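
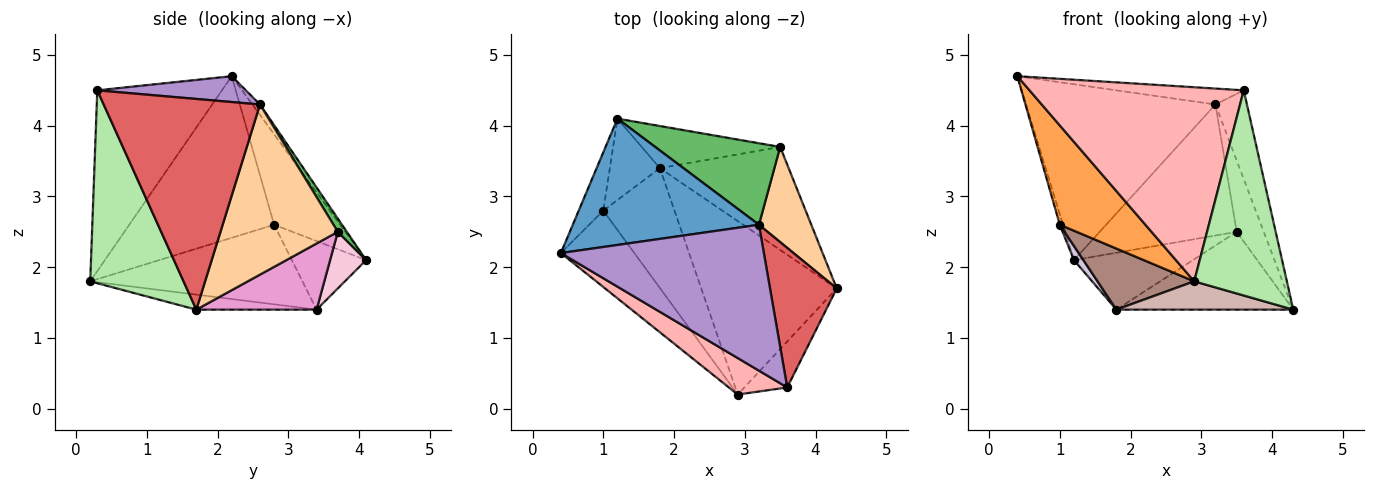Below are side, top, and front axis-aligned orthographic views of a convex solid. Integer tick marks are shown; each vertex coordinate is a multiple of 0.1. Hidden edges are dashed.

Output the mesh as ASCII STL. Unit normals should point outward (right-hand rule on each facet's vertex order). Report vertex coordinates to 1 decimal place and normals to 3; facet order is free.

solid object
 facet normal -0.033 0.812 0.583
  outer loop
   vertex 3.2 2.6 4.3
   vertex 1.2 4.1 2.1
   vertex 0.4 2.2 4.7
  endloop
 endfacet
 facet normal -0.964 0.048 -0.262
  outer loop
   vertex 1.0 2.8 2.6
   vertex 0.4 2.2 4.7
   vertex 1.2 4.1 2.1
  endloop
 endfacet
 facet normal -0.802 -0.474 -0.364
  outer loop
   vertex 1.0 2.8 2.6
   vertex 2.9 0.2 1.8
   vertex 0.4 2.2 4.7
  endloop
 endfacet
 facet normal 0.933 0.215 0.287
  outer loop
   vertex 3.5 3.7 2.5
   vertex 3.2 2.6 4.3
   vertex 4.3 1.7 1.4
  endloop
 endfacet
 facet normal 0.056 0.848 0.527
  outer loop
   vertex 3.5 3.7 2.5
   vertex 1.2 4.1 2.1
   vertex 3.2 2.6 4.3
  endloop
 endfacet
 facet normal 0.701 -0.696 -0.156
  outer loop
   vertex 3.6 0.3 4.5
   vertex 2.9 0.2 1.8
   vertex 4.3 1.7 1.4
  endloop
 endfacet
 facet normal 0.936 0.189 0.297
  outer loop
   vertex 3.6 0.3 4.5
   vertex 4.3 1.7 1.4
   vertex 3.2 2.6 4.3
  endloop
 endfacet
 facet normal -0.497 -0.853 0.160
  outer loop
   vertex 3.6 0.3 4.5
   vertex 0.4 2.2 4.7
   vertex 2.9 0.2 1.8
  endloop
 endfacet
 facet normal 0.126 0.108 0.986
  outer loop
   vertex 3.6 0.3 4.5
   vertex 3.2 2.6 4.3
   vertex 0.4 2.2 4.7
  endloop
 endfacet
 facet normal -0.803 -0.102 -0.587
  outer loop
   vertex 1.8 3.4 1.4
   vertex 1.0 2.8 2.6
   vertex 1.2 4.1 2.1
  endloop
 endfacet
 facet normal -0.706 -0.322 -0.631
  outer loop
   vertex 1.8 3.4 1.4
   vertex 2.9 0.2 1.8
   vertex 1.0 2.8 2.6
  endloop
 endfacet
 facet normal -0.109 -0.160 -0.981
  outer loop
   vertex 1.8 3.4 1.4
   vertex 4.3 1.7 1.4
   vertex 2.9 0.2 1.8
  endloop
 endfacet
 facet normal 0.379 0.558 -0.738
  outer loop
   vertex 1.8 3.4 1.4
   vertex 3.5 3.7 2.5
   vertex 4.3 1.7 1.4
  endloop
 endfacet
 facet normal 0.236 0.781 -0.578
  outer loop
   vertex 1.8 3.4 1.4
   vertex 1.2 4.1 2.1
   vertex 3.5 3.7 2.5
  endloop
 endfacet
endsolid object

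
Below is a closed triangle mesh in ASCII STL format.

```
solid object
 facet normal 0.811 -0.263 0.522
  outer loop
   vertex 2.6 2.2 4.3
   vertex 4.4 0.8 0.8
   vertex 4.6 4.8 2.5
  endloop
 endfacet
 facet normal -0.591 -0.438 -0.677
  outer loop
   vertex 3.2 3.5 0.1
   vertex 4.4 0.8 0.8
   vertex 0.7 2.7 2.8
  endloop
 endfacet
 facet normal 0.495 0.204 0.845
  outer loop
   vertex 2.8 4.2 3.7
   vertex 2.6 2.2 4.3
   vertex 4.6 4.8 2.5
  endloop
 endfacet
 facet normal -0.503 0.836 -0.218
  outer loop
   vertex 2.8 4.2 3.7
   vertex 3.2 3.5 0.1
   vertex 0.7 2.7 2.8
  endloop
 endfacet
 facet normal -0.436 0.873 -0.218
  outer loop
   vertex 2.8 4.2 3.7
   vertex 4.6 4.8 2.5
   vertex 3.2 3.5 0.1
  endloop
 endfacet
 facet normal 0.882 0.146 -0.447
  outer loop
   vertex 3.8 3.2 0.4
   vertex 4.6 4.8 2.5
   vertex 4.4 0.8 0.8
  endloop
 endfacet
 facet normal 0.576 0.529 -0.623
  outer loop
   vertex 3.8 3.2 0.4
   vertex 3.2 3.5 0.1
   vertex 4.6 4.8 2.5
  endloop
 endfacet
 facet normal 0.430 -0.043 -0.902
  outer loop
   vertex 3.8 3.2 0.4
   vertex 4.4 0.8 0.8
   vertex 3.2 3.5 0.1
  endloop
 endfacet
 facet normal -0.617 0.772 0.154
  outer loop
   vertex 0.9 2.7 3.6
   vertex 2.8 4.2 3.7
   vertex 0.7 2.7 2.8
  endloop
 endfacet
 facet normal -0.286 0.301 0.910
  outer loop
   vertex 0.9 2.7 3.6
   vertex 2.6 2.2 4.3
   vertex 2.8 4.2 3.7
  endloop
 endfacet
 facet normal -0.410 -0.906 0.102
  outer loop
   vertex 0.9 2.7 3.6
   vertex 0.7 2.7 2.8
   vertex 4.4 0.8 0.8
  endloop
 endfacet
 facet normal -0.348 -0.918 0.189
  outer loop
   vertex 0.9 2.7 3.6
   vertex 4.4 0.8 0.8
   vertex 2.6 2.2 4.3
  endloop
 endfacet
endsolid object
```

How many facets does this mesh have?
12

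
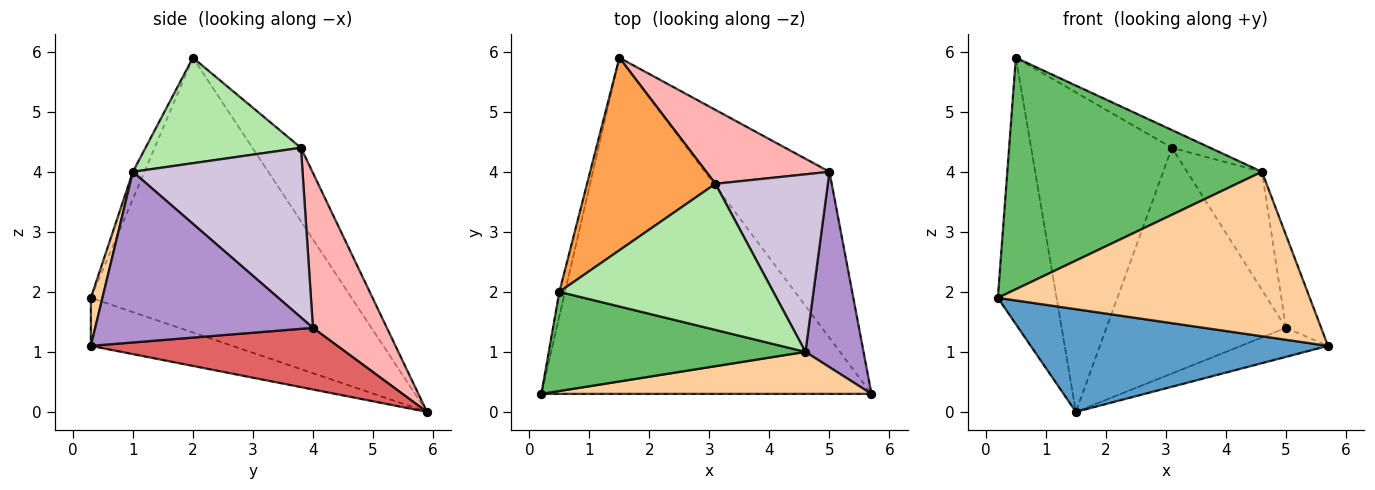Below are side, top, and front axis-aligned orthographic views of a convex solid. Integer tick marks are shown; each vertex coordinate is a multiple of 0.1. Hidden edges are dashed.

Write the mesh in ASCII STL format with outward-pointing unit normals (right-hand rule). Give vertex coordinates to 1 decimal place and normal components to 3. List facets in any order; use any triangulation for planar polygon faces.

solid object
 facet normal -0.138 -0.289 -0.947
  outer loop
   vertex 1.5 5.9 0.0
   vertex 5.7 0.3 1.1
   vertex 0.2 0.3 1.9
  endloop
 endfacet
 facet normal -0.975 0.220 -0.020
  outer loop
   vertex 0.5 2.0 5.9
   vertex 1.5 5.9 0.0
   vertex 0.2 0.3 1.9
  endloop
 endfacet
 facet normal -0.283 0.821 0.495
  outer loop
   vertex 3.1 3.8 4.4
   vertex 1.5 5.9 0.0
   vertex 0.5 2.0 5.9
  endloop
 endfacet
 facet normal 0.036 -0.968 0.247
  outer loop
   vertex 4.6 1.0 4.0
   vertex 0.2 0.3 1.9
   vertex 5.7 0.3 1.1
  endloop
 endfacet
 facet normal -0.042 -0.918 0.393
  outer loop
   vertex 4.6 1.0 4.0
   vertex 0.5 2.0 5.9
   vertex 0.2 0.3 1.9
  endloop
 endfacet
 facet normal 0.440 0.108 0.892
  outer loop
   vertex 4.6 1.0 4.0
   vertex 3.1 3.8 4.4
   vertex 0.5 2.0 5.9
  endloop
 endfacet
 facet normal 0.438 0.155 -0.885
  outer loop
   vertex 5.0 4.0 1.4
   vertex 5.7 0.3 1.1
   vertex 1.5 5.9 0.0
  endloop
 endfacet
 facet normal 0.364 0.885 0.290
  outer loop
   vertex 5.0 4.0 1.4
   vertex 1.5 5.9 0.0
   vertex 3.1 3.8 4.4
  endloop
 endfacet
 facet normal 0.936 0.151 0.318
  outer loop
   vertex 5.0 4.0 1.4
   vertex 4.6 1.0 4.0
   vertex 5.7 0.3 1.1
  endloop
 endfacet
 facet normal 0.782 0.345 0.519
  outer loop
   vertex 5.0 4.0 1.4
   vertex 3.1 3.8 4.4
   vertex 4.6 1.0 4.0
  endloop
 endfacet
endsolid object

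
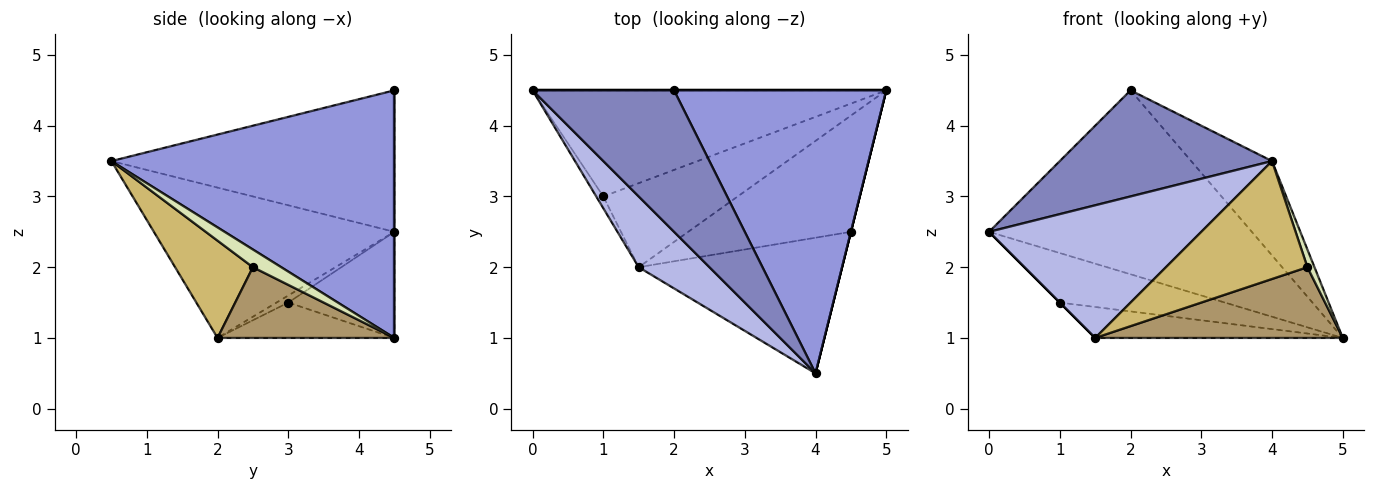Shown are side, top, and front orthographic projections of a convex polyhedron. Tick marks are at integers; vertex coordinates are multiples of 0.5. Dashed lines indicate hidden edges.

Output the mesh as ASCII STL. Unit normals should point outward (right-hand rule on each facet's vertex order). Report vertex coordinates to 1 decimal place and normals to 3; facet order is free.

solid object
 facet normal 0.000 1.000 0.000
  outer loop
   vertex 2.0 4.5 4.5
   vertex 5.0 4.5 1.0
   vertex 0.0 4.5 2.5
  endloop
 endfacet
 facet normal -0.625 -0.469 0.625
  outer loop
   vertex 2.0 4.5 4.5
   vertex 0.0 4.5 2.5
   vertex 4.0 0.5 3.5
  endloop
 endfacet
 facet normal 0.742 0.212 0.636
  outer loop
   vertex 2.0 4.5 4.5
   vertex 4.0 0.5 3.5
   vertex 5.0 4.5 1.0
  endloop
 endfacet
 facet normal -0.707 -0.624 0.333
  outer loop
   vertex 1.5 2.0 1.0
   vertex 4.0 0.5 3.5
   vertex 0.0 4.5 2.5
  endloop
 endfacet
 facet normal -0.262 0.408 -0.874
  outer loop
   vertex 1.0 3.0 1.5
   vertex 0.0 4.5 2.5
   vertex 5.0 4.5 1.0
  endloop
 endfacet
 facet normal -0.707 0.000 -0.707
  outer loop
   vertex 1.0 3.0 1.5
   vertex 1.5 2.0 1.0
   vertex 0.0 4.5 2.5
  endloop
 endfacet
 facet normal -0.240 0.336 -0.911
  outer loop
   vertex 1.0 3.0 1.5
   vertex 5.0 4.5 1.0
   vertex 1.5 2.0 1.0
  endloop
 endfacet
 facet normal 0.970 -0.243 0.000
  outer loop
   vertex 4.5 2.5 2.0
   vertex 5.0 4.5 1.0
   vertex 4.0 0.5 3.5
  endloop
 endfacet
 facet normal 0.348 -0.487 -0.801
  outer loop
   vertex 4.5 2.5 2.0
   vertex 1.5 2.0 1.0
   vertex 5.0 4.5 1.0
  endloop
 endfacet
 facet normal 0.339 -0.617 -0.710
  outer loop
   vertex 4.5 2.5 2.0
   vertex 4.0 0.5 3.5
   vertex 1.5 2.0 1.0
  endloop
 endfacet
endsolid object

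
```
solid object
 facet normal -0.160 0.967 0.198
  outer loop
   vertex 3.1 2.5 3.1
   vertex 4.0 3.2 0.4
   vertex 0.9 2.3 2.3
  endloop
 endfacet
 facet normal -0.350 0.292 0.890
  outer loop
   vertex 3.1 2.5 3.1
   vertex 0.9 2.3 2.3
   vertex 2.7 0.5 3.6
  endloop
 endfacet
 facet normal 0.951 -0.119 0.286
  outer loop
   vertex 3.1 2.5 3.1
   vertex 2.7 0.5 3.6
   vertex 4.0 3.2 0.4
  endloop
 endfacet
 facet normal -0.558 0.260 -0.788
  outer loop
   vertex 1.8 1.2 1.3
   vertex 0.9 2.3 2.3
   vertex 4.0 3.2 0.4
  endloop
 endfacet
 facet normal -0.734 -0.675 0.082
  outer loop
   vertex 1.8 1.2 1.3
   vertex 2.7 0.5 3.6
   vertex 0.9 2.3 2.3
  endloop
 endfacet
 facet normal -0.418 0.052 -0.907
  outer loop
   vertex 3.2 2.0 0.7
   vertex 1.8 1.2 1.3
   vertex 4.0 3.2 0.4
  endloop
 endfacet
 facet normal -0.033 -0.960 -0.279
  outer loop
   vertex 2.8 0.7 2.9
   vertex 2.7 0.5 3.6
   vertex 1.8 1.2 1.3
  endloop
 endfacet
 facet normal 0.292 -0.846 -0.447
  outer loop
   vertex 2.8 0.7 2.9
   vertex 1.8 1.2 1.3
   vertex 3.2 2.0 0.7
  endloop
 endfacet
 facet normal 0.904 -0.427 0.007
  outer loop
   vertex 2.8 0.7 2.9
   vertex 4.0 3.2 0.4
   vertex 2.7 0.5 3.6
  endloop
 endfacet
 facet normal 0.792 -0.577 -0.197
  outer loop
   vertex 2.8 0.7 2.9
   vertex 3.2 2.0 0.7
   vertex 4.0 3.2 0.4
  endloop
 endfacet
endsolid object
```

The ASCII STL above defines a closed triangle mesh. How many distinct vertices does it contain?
7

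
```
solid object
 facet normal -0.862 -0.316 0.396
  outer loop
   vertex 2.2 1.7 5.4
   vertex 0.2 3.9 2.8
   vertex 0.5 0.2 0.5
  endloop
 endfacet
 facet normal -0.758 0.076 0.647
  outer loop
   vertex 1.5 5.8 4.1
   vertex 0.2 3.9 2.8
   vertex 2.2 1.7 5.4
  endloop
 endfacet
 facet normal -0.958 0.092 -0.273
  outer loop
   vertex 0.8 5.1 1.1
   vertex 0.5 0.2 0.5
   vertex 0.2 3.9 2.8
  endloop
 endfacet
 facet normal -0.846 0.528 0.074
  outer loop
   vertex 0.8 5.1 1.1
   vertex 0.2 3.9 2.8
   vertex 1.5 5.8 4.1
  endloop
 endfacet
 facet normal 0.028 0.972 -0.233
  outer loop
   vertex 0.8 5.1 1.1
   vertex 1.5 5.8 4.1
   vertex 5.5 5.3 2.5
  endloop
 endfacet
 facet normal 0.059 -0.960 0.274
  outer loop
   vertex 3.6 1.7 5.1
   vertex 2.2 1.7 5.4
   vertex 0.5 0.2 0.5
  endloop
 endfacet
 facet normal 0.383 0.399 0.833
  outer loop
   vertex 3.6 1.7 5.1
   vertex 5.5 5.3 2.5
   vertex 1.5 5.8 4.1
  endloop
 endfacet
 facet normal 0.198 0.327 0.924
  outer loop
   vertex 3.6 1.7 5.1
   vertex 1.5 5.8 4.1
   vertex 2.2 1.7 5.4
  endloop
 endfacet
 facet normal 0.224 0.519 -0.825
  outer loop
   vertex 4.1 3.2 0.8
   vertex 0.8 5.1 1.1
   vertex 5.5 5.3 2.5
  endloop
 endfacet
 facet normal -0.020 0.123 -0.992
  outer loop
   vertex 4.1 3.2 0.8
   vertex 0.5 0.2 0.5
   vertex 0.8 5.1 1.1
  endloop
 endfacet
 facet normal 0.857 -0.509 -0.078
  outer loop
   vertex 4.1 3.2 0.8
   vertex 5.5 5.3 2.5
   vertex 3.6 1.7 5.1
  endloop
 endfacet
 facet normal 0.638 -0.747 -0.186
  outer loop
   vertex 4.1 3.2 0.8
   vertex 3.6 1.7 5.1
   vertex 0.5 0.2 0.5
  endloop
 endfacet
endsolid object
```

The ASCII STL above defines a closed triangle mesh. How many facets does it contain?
12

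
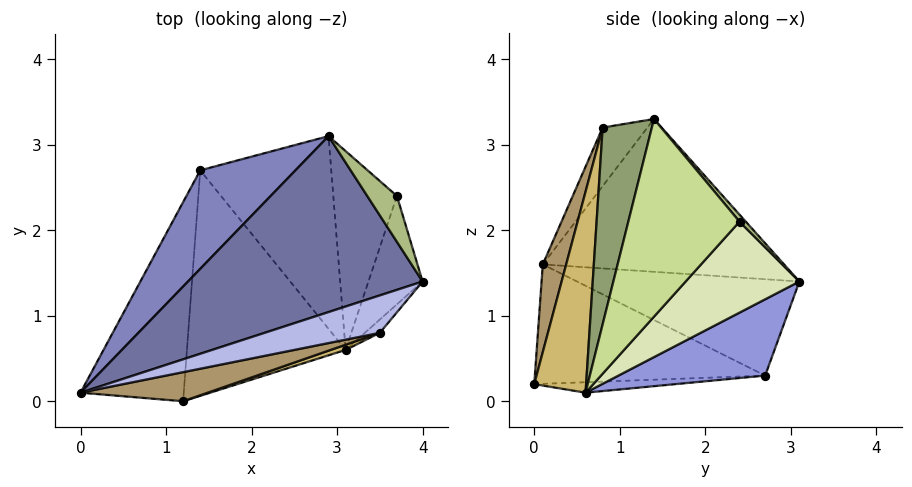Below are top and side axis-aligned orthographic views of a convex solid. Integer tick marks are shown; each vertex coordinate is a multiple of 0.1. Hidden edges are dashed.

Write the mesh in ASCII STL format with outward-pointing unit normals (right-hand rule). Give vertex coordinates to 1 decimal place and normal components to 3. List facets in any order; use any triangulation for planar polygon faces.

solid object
 facet normal -0.471 0.504 0.724
  outer loop
   vertex 2.9 3.1 1.4
   vertex 0.0 0.1 1.6
   vertex 4.0 1.4 3.3
  endloop
 endfacet
 facet normal -0.573 0.592 0.567
  outer loop
   vertex 1.4 2.7 0.3
   vertex 0.0 0.1 1.6
   vertex 2.9 3.1 1.4
  endloop
 endfacet
 facet normal 0.452 0.440 -0.776
  outer loop
   vertex 1.4 2.7 0.3
   vertex 2.9 3.1 1.4
   vertex 3.1 0.6 0.1
  endloop
 endfacet
 facet normal -0.442 0.223 0.869
  outer loop
   vertex 3.5 0.8 3.2
   vertex 4.0 1.4 3.3
   vertex 0.0 0.1 1.6
  endloop
 endfacet
 facet normal 0.772 -0.633 -0.059
  outer loop
   vertex 3.5 0.8 3.2
   vertex 3.1 0.6 0.1
   vertex 4.0 1.4 3.3
  endloop
 endfacet
 facet normal 0.145 0.778 0.612
  outer loop
   vertex 3.7 2.4 2.1
   vertex 2.9 3.1 1.4
   vertex 4.0 1.4 3.3
  endloop
 endfacet
 facet normal 0.964 -0.028 -0.264
  outer loop
   vertex 3.7 2.4 2.1
   vertex 4.0 1.4 3.3
   vertex 3.1 0.6 0.1
  endloop
 endfacet
 facet normal 0.770 0.342 -0.539
  outer loop
   vertex 3.7 2.4 2.1
   vertex 3.1 0.6 0.1
   vertex 2.9 3.1 1.4
  endloop
 endfacet
 facet normal 0.118 -0.978 0.171
  outer loop
   vertex 1.2 0.0 0.2
   vertex 3.5 0.8 3.2
   vertex 0.0 0.1 1.6
  endloop
 endfacet
 facet normal 0.302 -0.953 0.022
  outer loop
   vertex 1.2 0.0 0.2
   vertex 3.1 0.6 0.1
   vertex 3.5 0.8 3.2
  endloop
 endfacet
 facet normal -0.754 0.080 -0.652
  outer loop
   vertex 1.2 0.0 0.2
   vertex 0.0 0.1 1.6
   vertex 1.4 2.7 0.3
  endloop
 endfacet
 facet normal -0.066 0.042 -0.997
  outer loop
   vertex 1.2 0.0 0.2
   vertex 1.4 2.7 0.3
   vertex 3.1 0.6 0.1
  endloop
 endfacet
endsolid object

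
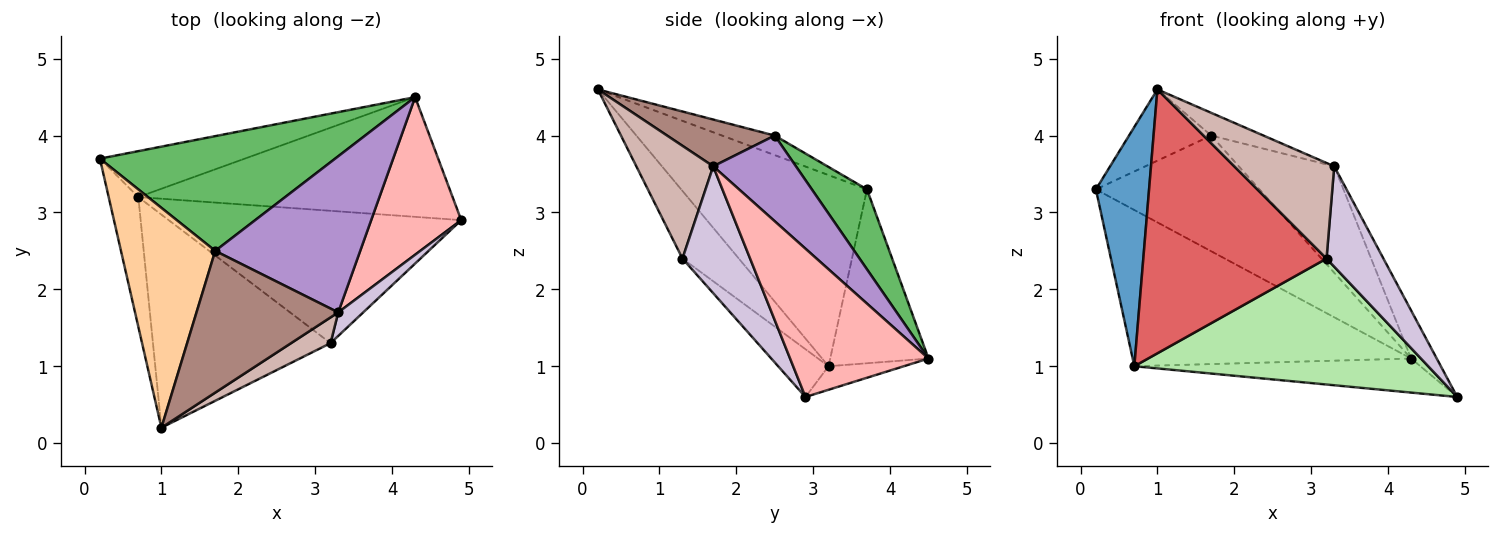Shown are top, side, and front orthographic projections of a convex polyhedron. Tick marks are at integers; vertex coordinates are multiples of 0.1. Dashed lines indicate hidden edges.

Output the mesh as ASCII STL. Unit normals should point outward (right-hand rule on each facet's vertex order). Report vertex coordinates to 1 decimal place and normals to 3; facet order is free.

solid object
 facet normal -0.951 -0.272 -0.148
  outer loop
   vertex 0.7 3.2 1.0
   vertex 1.0 0.2 4.6
   vertex 0.2 3.7 3.3
  endloop
 endfacet
 facet normal -0.321 0.909 -0.267
  outer loop
   vertex 0.7 3.2 1.0
   vertex 0.2 3.7 3.3
   vertex 4.3 4.5 1.1
  endloop
 endfacet
 facet normal -0.072 0.273 -0.959
  outer loop
   vertex 0.7 3.2 1.0
   vertex 4.3 4.5 1.1
   vertex 4.9 2.9 0.6
  endloop
 endfacet
 facet normal -0.194 0.302 0.933
  outer loop
   vertex 1.7 2.5 4.0
   vertex 0.2 3.7 3.3
   vertex 1.0 0.2 4.6
  endloop
 endfacet
 facet normal 0.233 0.690 0.685
  outer loop
   vertex 1.7 2.5 4.0
   vertex 4.3 4.5 1.1
   vertex 0.2 3.7 3.3
  endloop
 endfacet
 facet normal -0.117 -0.685 -0.719
  outer loop
   vertex 3.2 1.3 2.4
   vertex 0.7 3.2 1.0
   vertex 4.9 2.9 0.6
  endloop
 endfacet
 facet normal -0.233 -0.757 -0.611
  outer loop
   vertex 3.2 1.3 2.4
   vertex 1.0 0.2 4.6
   vertex 0.7 3.2 1.0
  endloop
 endfacet
 facet normal 0.844 0.156 0.513
  outer loop
   vertex 3.3 1.7 3.6
   vertex 4.9 2.9 0.6
   vertex 4.3 4.5 1.1
  endloop
 endfacet
 facet normal 0.439 0.506 0.742
  outer loop
   vertex 3.3 1.7 3.6
   vertex 4.3 4.5 1.1
   vertex 1.7 2.5 4.0
  endloop
 endfacet
 facet normal 0.757 -0.636 0.149
  outer loop
   vertex 3.3 1.7 3.6
   vertex 3.2 1.3 2.4
   vertex 4.9 2.9 0.6
  endloop
 endfacet
 facet normal 0.310 0.151 0.939
  outer loop
   vertex 3.3 1.7 3.6
   vertex 1.7 2.5 4.0
   vertex 1.0 0.2 4.6
  endloop
 endfacet
 facet normal 0.596 -0.775 0.209
  outer loop
   vertex 3.3 1.7 3.6
   vertex 1.0 0.2 4.6
   vertex 3.2 1.3 2.4
  endloop
 endfacet
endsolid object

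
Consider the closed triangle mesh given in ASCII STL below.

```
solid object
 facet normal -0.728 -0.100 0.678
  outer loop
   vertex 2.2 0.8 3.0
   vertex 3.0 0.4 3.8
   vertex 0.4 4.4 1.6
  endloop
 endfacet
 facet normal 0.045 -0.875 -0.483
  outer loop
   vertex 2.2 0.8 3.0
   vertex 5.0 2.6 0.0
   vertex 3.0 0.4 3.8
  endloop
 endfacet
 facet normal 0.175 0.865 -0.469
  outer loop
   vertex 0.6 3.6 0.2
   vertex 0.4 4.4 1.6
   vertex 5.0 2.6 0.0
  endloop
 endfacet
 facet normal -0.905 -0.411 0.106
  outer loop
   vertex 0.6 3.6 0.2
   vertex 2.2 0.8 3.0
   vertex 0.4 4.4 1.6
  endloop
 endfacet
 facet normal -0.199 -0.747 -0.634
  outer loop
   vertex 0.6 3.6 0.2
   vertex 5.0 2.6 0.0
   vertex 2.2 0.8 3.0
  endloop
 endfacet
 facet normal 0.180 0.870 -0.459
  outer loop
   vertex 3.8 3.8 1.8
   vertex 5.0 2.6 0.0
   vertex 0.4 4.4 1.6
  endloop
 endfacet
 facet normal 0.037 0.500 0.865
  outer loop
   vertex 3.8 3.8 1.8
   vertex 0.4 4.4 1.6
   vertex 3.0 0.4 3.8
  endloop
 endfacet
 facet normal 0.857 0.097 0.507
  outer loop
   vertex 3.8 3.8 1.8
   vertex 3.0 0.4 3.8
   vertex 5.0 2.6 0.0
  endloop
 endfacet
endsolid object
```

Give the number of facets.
8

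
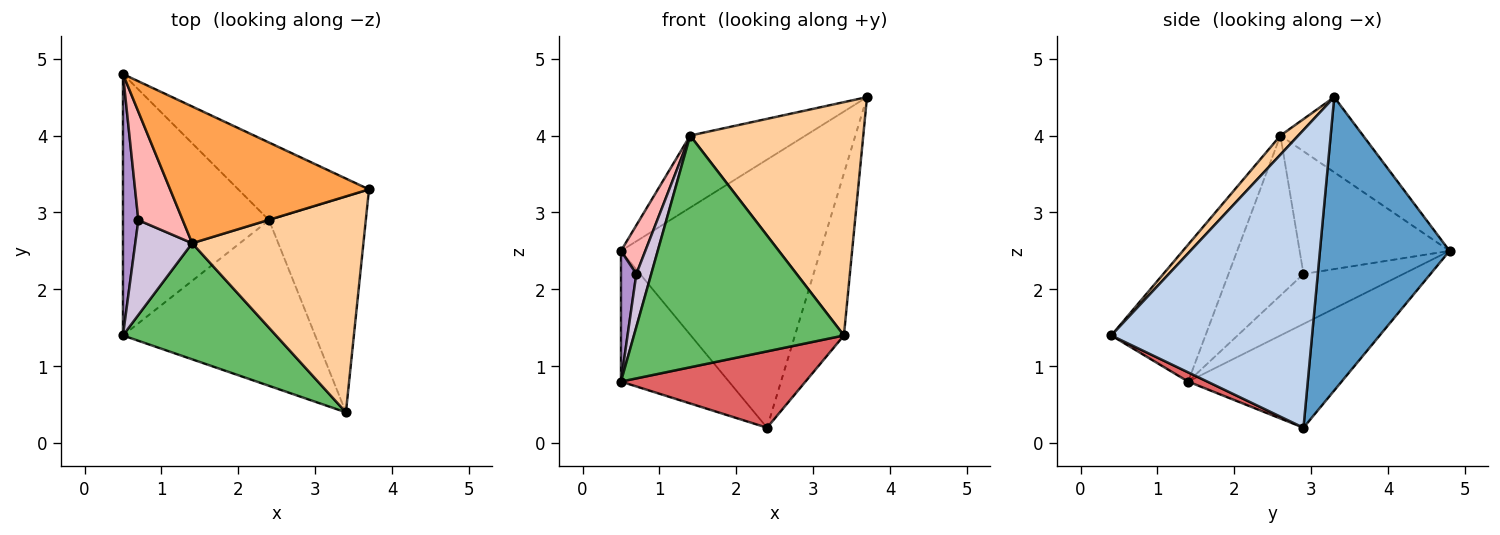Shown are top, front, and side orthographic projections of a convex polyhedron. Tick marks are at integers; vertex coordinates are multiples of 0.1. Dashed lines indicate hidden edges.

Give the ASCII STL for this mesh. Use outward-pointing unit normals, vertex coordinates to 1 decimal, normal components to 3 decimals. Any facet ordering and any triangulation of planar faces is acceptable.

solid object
 facet normal 0.529 0.815 -0.236
  outer loop
   vertex 2.4 2.9 0.2
   vertex 0.5 4.8 2.5
   vertex 3.7 3.3 4.5
  endloop
 endfacet
 facet normal 0.926 0.226 -0.301
  outer loop
   vertex 2.4 2.9 0.2
   vertex 3.7 3.3 4.5
   vertex 3.4 0.4 1.4
  endloop
 endfacet
 facet normal -0.317 0.442 0.839
  outer loop
   vertex 1.4 2.6 4.0
   vertex 3.7 3.3 4.5
   vertex 0.5 4.8 2.5
  endloop
 endfacet
 facet normal 0.075 -0.732 0.677
  outer loop
   vertex 1.4 2.6 4.0
   vertex 3.4 0.4 1.4
   vertex 3.7 3.3 4.5
  endloop
 endfacet
 facet normal -0.372 -0.830 0.416
  outer loop
   vertex 0.5 1.4 0.8
   vertex 3.4 0.4 1.4
   vertex 1.4 2.6 4.0
  endloop
 endfacet
 facet normal -0.536 0.377 -0.755
  outer loop
   vertex 0.5 1.4 0.8
   vertex 0.5 4.8 2.5
   vertex 2.4 2.9 0.2
  endloop
 endfacet
 facet normal 0.044 -0.418 -0.907
  outer loop
   vertex 0.5 1.4 0.8
   vertex 2.4 2.9 0.2
   vertex 3.4 0.4 1.4
  endloop
 endfacet
 facet normal -0.930 -0.151 0.336
  outer loop
   vertex 0.7 2.9 2.2
   vertex 1.4 2.6 4.0
   vertex 0.5 4.8 2.5
  endloop
 endfacet
 facet normal -0.946 -0.145 0.291
  outer loop
   vertex 0.7 2.9 2.2
   vertex 0.5 4.8 2.5
   vertex 0.5 1.4 0.8
  endloop
 endfacet
 facet normal -0.926 -0.184 0.329
  outer loop
   vertex 0.7 2.9 2.2
   vertex 0.5 1.4 0.8
   vertex 1.4 2.6 4.0
  endloop
 endfacet
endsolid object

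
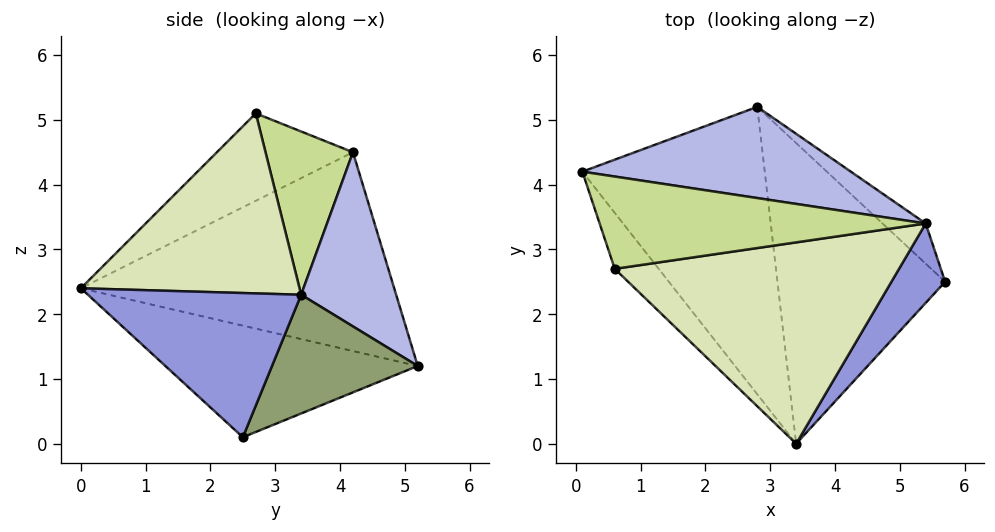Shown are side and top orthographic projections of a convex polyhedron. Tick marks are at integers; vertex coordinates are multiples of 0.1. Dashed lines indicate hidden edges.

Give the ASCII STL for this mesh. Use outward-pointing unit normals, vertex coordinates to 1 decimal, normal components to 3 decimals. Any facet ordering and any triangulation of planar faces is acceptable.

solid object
 facet normal -0.716 -0.234 -0.657
  outer loop
   vertex 2.8 5.2 1.2
   vertex 3.4 0.0 2.4
   vertex 0.1 4.2 4.5
  endloop
 endfacet
 facet normal -0.537 -0.248 -0.806
  outer loop
   vertex 2.8 5.2 1.2
   vertex 5.7 2.5 0.1
   vertex 3.4 0.0 2.4
  endloop
 endfacet
 facet normal 0.824 -0.476 0.307
  outer loop
   vertex 5.4 3.4 2.3
   vertex 3.4 0.0 2.4
   vertex 5.7 2.5 0.1
  endloop
 endfacet
 facet normal 0.332 0.792 0.512
  outer loop
   vertex 5.4 3.4 2.3
   vertex 2.8 5.2 1.2
   vertex 0.1 4.2 4.5
  endloop
 endfacet
 facet normal 0.617 0.754 -0.224
  outer loop
   vertex 5.4 3.4 2.3
   vertex 5.7 2.5 0.1
   vertex 2.8 5.2 1.2
  endloop
 endfacet
 facet normal -0.806 -0.431 -0.405
  outer loop
   vertex 0.6 2.7 5.1
   vertex 0.1 4.2 4.5
   vertex 3.4 0.0 2.4
  endloop
 endfacet
 facet normal 0.399 0.452 0.798
  outer loop
   vertex 0.6 2.7 5.1
   vertex 5.4 3.4 2.3
   vertex 0.1 4.2 4.5
  endloop
 endfacet
 facet normal 0.514 -0.278 0.811
  outer loop
   vertex 0.6 2.7 5.1
   vertex 3.4 0.0 2.4
   vertex 5.4 3.4 2.3
  endloop
 endfacet
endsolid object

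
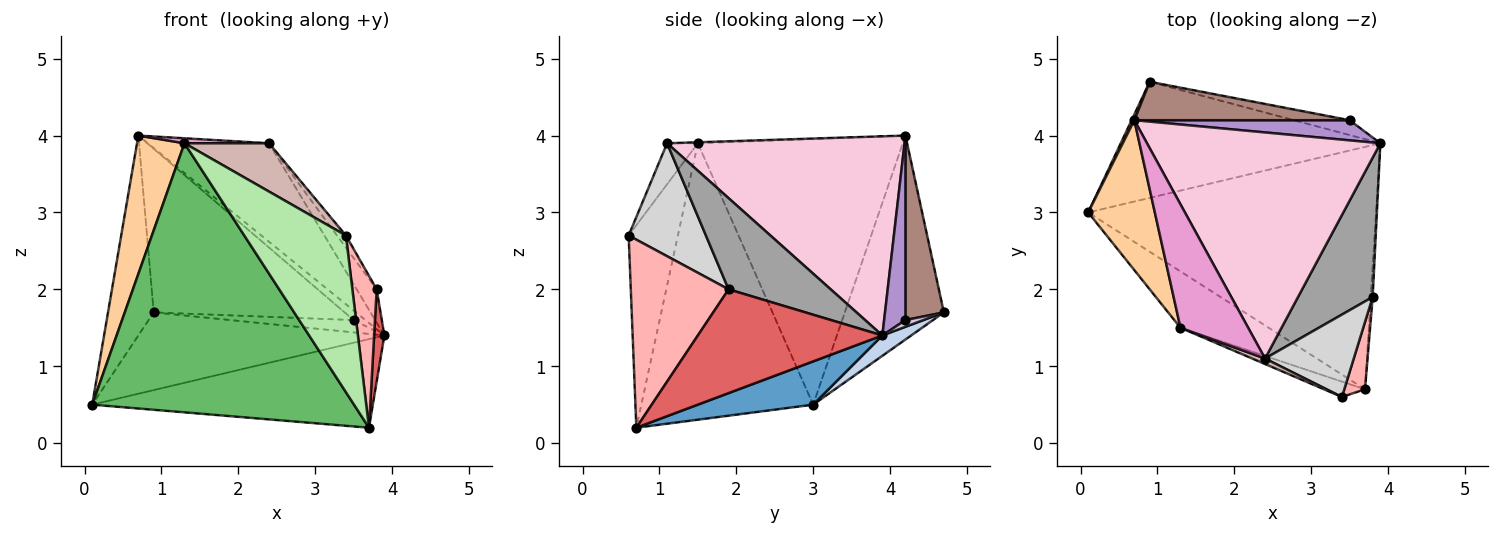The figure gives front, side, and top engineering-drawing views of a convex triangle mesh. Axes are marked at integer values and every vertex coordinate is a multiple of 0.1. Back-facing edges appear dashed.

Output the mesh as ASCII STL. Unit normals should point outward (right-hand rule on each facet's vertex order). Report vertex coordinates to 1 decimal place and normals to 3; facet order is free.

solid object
 facet normal 0.140 0.340 -0.930
  outer loop
   vertex 3.7 0.7 0.2
   vertex 0.1 3.0 0.5
   vertex 3.9 3.9 1.4
  endloop
 endfacet
 facet normal 0.065 0.555 -0.829
  outer loop
   vertex 0.9 4.7 1.7
   vertex 3.9 3.9 1.4
   vertex 0.1 3.0 0.5
  endloop
 endfacet
 facet normal -0.908 0.419 0.012
  outer loop
   vertex 0.9 4.7 1.7
   vertex 0.1 3.0 0.5
   vertex 0.7 4.2 4.0
  endloop
 endfacet
 facet normal -0.946 -0.219 0.237
  outer loop
   vertex 1.3 1.5 3.9
   vertex 0.7 4.2 4.0
   vertex 0.1 3.0 0.5
  endloop
 endfacet
 facet normal -0.540 -0.823 -0.173
  outer loop
   vertex 1.3 1.5 3.9
   vertex 0.1 3.0 0.5
   vertex 3.7 0.7 0.2
  endloop
 endfacet
 facet normal -0.434 -0.896 -0.088
  outer loop
   vertex 1.3 1.5 3.9
   vertex 3.7 0.7 0.2
   vertex 3.4 0.6 2.7
  endloop
 endfacet
 facet normal 0.998 -0.055 -0.018
  outer loop
   vertex 3.8 1.9 2.0
   vertex 3.7 0.7 0.2
   vertex 3.9 3.9 1.4
  endloop
 endfacet
 facet normal 0.965 -0.240 0.106
  outer loop
   vertex 3.8 1.9 2.0
   vertex 3.4 0.6 2.7
   vertex 3.7 0.7 0.2
  endloop
 endfacet
 facet normal 0.612 0.340 0.714
  outer loop
   vertex 3.5 4.2 1.6
   vertex 0.7 4.2 4.0
   vertex 3.9 3.9 1.4
  endloop
 endfacet
 facet normal 0.093 0.635 -0.767
  outer loop
   vertex 3.5 4.2 1.6
   vertex 3.9 3.9 1.4
   vertex 0.9 4.7 1.7
  endloop
 endfacet
 facet normal 0.192 0.955 0.224
  outer loop
   vertex 3.5 4.2 1.6
   vertex 0.9 4.7 1.7
   vertex 0.7 4.2 4.0
  endloop
 endfacet
 facet normal -0.340 -0.934 0.106
  outer loop
   vertex 2.4 1.1 3.9
   vertex 1.3 1.5 3.9
   vertex 3.4 0.6 2.7
  endloop
 endfacet
 facet normal -0.015 -0.040 0.999
  outer loop
   vertex 2.4 1.1 3.9
   vertex 0.7 4.2 4.0
   vertex 1.3 1.5 3.9
  endloop
 endfacet
 facet normal 0.616 0.315 0.722
  outer loop
   vertex 2.4 1.1 3.9
   vertex 3.9 3.9 1.4
   vertex 0.7 4.2 4.0
  endloop
 endfacet
 facet normal 0.765 0.150 0.627
  outer loop
   vertex 2.4 1.1 3.9
   vertex 3.8 1.9 2.0
   vertex 3.9 3.9 1.4
  endloop
 endfacet
 facet normal 0.783 0.090 0.615
  outer loop
   vertex 2.4 1.1 3.9
   vertex 3.4 0.6 2.7
   vertex 3.8 1.9 2.0
  endloop
 endfacet
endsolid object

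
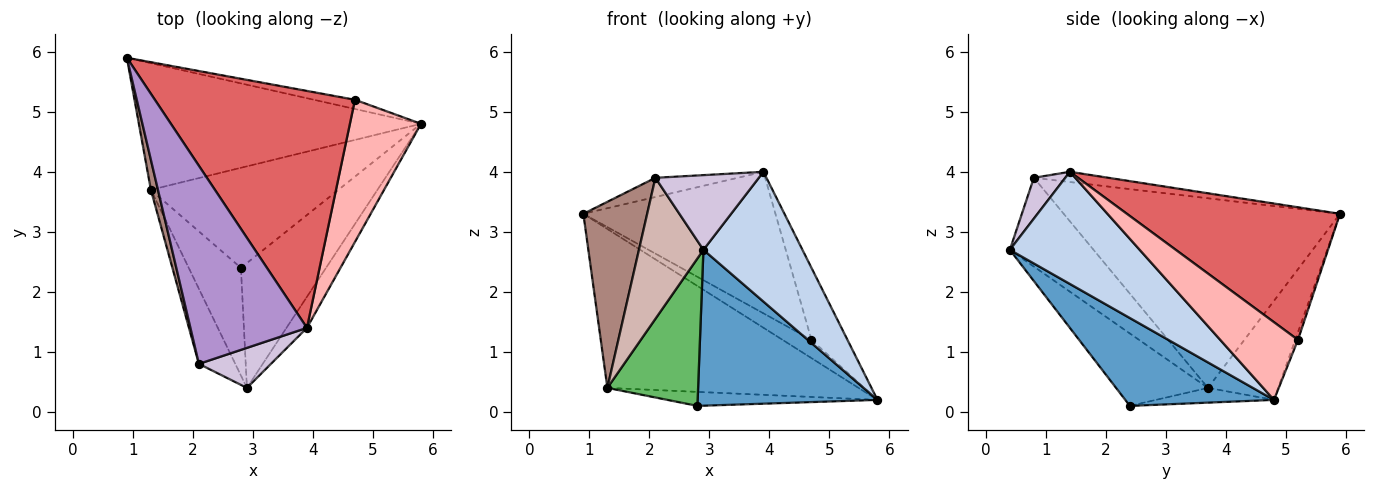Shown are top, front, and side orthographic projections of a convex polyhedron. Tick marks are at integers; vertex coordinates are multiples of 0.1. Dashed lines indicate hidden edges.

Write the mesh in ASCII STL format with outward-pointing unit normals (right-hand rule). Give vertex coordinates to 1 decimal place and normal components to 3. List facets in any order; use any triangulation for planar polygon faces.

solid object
 facet normal 0.542 -0.656 -0.525
  outer loop
   vertex 2.8 2.4 0.1
   vertex 5.8 4.8 0.2
   vertex 2.9 0.4 2.7
  endloop
 endfacet
 facet normal 0.787 -0.600 -0.144
  outer loop
   vertex 3.9 1.4 4.0
   vertex 2.9 0.4 2.7
   vertex 5.8 4.8 0.2
  endloop
 endfacet
 facet normal -0.214 0.764 -0.609
  outer loop
   vertex 1.3 3.7 0.4
   vertex 0.9 5.9 3.3
   vertex 5.8 4.8 0.2
  endloop
 endfacet
 facet normal -0.078 0.138 -0.987
  outer loop
   vertex 1.3 3.7 0.4
   vertex 5.8 4.8 0.2
   vertex 2.8 2.4 0.1
  endloop
 endfacet
 facet normal -0.633 -0.625 -0.457
  outer loop
   vertex 1.3 3.7 0.4
   vertex 2.8 2.4 0.1
   vertex 2.9 0.4 2.7
  endloop
 endfacet
 facet normal -0.084 0.890 -0.448
  outer loop
   vertex 4.7 5.2 1.2
   vertex 5.8 4.8 0.2
   vertex 0.9 5.9 3.3
  endloop
 endfacet
 facet normal 0.494 0.446 0.746
  outer loop
   vertex 4.7 5.2 1.2
   vertex 0.9 5.9 3.3
   vertex 3.9 1.4 4.0
  endloop
 endfacet
 facet normal 0.698 0.324 0.639
  outer loop
   vertex 4.7 5.2 1.2
   vertex 3.9 1.4 4.0
   vertex 5.8 4.8 0.2
  endloop
 endfacet
 facet normal -0.087 0.096 0.992
  outer loop
   vertex 2.1 0.8 3.9
   vertex 3.9 1.4 4.0
   vertex 0.9 5.9 3.3
  endloop
 endfacet
 facet normal 0.258 -0.852 0.456
  outer loop
   vertex 2.1 0.8 3.9
   vertex 2.9 0.4 2.7
   vertex 3.9 1.4 4.0
  endloop
 endfacet
 facet normal -0.974 -0.225 0.036
  outer loop
   vertex 2.1 0.8 3.9
   vertex 0.9 5.9 3.3
   vertex 1.3 3.7 0.4
  endloop
 endfacet
 facet normal -0.753 -0.581 -0.309
  outer loop
   vertex 2.1 0.8 3.9
   vertex 1.3 3.7 0.4
   vertex 2.9 0.4 2.7
  endloop
 endfacet
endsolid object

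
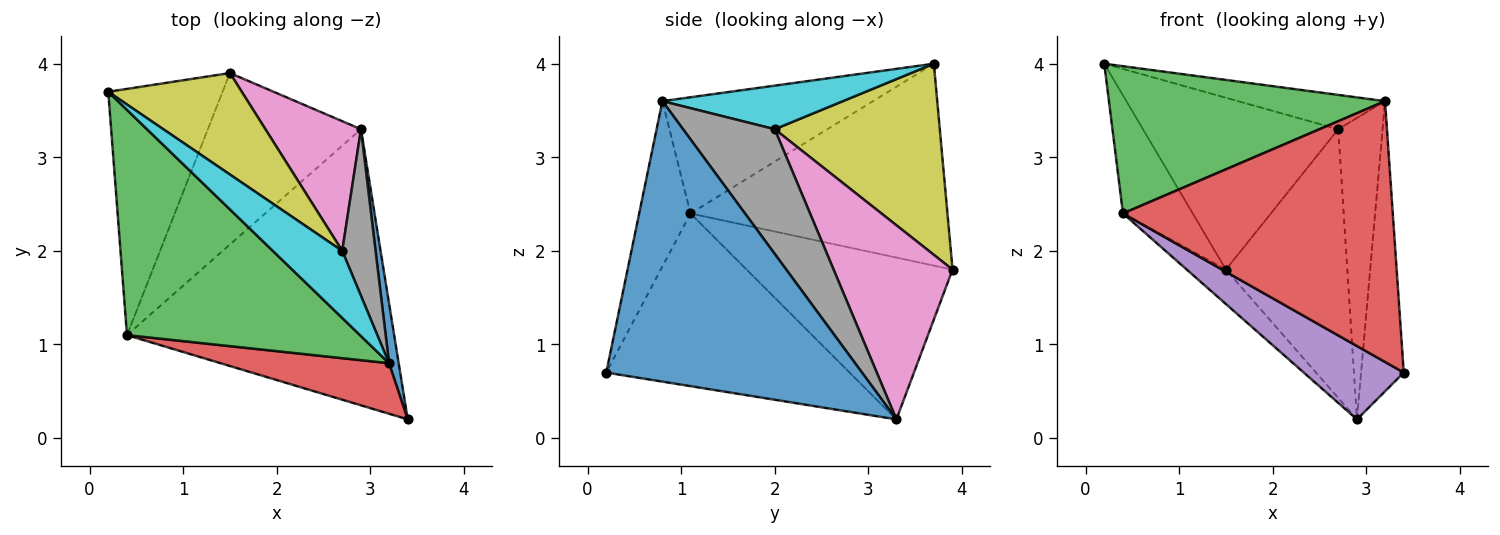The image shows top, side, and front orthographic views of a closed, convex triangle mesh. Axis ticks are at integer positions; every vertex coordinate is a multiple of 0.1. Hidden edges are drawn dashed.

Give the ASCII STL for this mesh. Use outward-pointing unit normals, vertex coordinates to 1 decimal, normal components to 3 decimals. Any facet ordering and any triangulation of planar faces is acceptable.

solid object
 facet normal 0.986 0.164 0.034
  outer loop
   vertex 3.2 0.8 3.6
   vertex 3.4 0.2 0.7
   vertex 2.9 3.3 0.2
  endloop
 endfacet
 facet normal -0.847 0.230 -0.480
  outer loop
   vertex 0.4 1.1 2.4
   vertex 0.2 3.7 4.0
   vertex 1.5 3.9 1.8
  endloop
 endfacet
 facet normal -0.385 -0.505 0.772
  outer loop
   vertex 0.4 1.1 2.4
   vertex 3.2 0.8 3.6
   vertex 0.2 3.7 4.0
  endloop
 endfacet
 facet normal -0.184 -0.965 0.187
  outer loop
   vertex 0.4 1.1 2.4
   vertex 3.4 0.2 0.7
   vertex 3.2 0.8 3.6
  endloop
 endfacet
 facet normal -0.530 -0.218 -0.820
  outer loop
   vertex 0.4 1.1 2.4
   vertex 2.9 3.3 0.2
   vertex 3.4 0.2 0.7
  endloop
 endfacet
 facet normal -0.720 0.137 -0.681
  outer loop
   vertex 0.4 1.1 2.4
   vertex 1.5 3.9 1.8
   vertex 2.9 3.3 0.2
  endloop
 endfacet
 facet normal 0.662 0.675 0.326
  outer loop
   vertex 2.7 2.0 3.3
   vertex 2.9 3.3 0.2
   vertex 1.5 3.9 1.8
  endloop
 endfacet
 facet normal 0.875 0.423 0.234
  outer loop
   vertex 2.7 2.0 3.3
   vertex 3.2 0.8 3.6
   vertex 2.9 3.3 0.2
  endloop
 endfacet
 facet normal 0.589 0.696 0.411
  outer loop
   vertex 2.7 2.0 3.3
   vertex 1.5 3.9 1.8
   vertex 0.2 3.7 4.0
  endloop
 endfacet
 facet normal 0.488 0.398 0.777
  outer loop
   vertex 2.7 2.0 3.3
   vertex 0.2 3.7 4.0
   vertex 3.2 0.8 3.6
  endloop
 endfacet
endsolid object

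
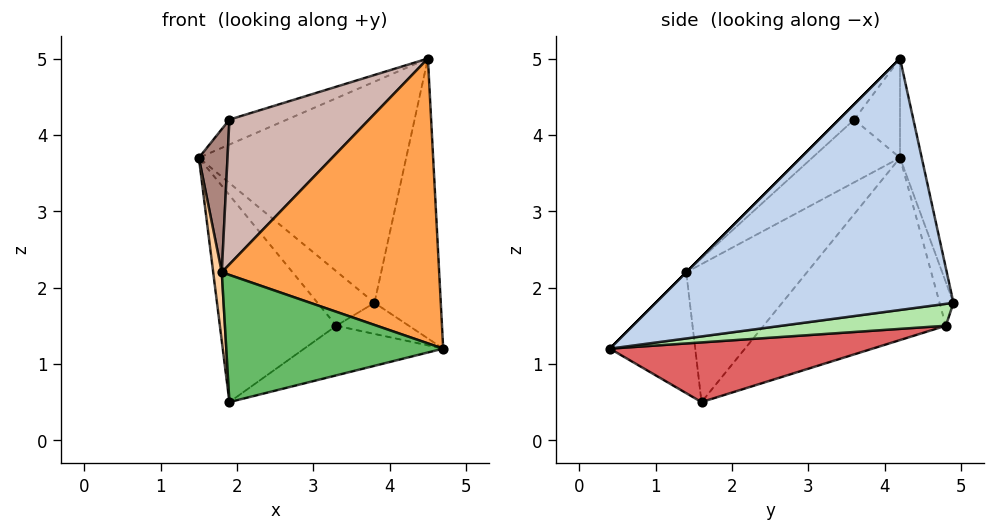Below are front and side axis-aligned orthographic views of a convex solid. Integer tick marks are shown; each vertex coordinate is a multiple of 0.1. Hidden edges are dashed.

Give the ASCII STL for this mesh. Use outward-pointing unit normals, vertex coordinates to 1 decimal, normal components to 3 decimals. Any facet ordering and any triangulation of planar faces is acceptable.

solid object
 facet normal -0.101 0.967 0.234
  outer loop
   vertex 3.8 4.9 1.8
   vertex 1.5 4.2 3.7
   vertex 4.5 4.2 5.0
  endloop
 endfacet
 facet normal 0.963 0.214 -0.164
  outer loop
   vertex 3.8 4.9 1.8
   vertex 4.5 4.2 5.0
   vertex 4.7 0.4 1.2
  endloop
 endfacet
 facet normal 0.000 -0.707 0.707
  outer loop
   vertex 1.8 1.4 2.2
   vertex 4.7 0.4 1.2
   vertex 4.5 4.2 5.0
  endloop
 endfacet
 facet normal -0.995 -0.071 -0.067
  outer loop
   vertex 1.8 1.4 2.2
   vertex 1.5 4.2 3.7
   vertex 1.9 1.6 0.5
  endloop
 endfacet
 facet normal -0.363 -0.923 -0.130
  outer loop
   vertex 1.8 1.4 2.2
   vertex 1.9 1.6 0.5
   vertex 4.7 0.4 1.2
  endloop
 endfacet
 facet normal 0.472 0.209 -0.856
  outer loop
   vertex 3.3 4.8 1.5
   vertex 3.8 4.9 1.8
   vertex 4.7 0.4 1.2
  endloop
 endfacet
 facet normal 0.304 0.161 -0.939
  outer loop
   vertex 3.3 4.8 1.5
   vertex 4.7 0.4 1.2
   vertex 1.9 1.6 0.5
  endloop
 endfacet
 facet normal -0.236 0.969 0.071
  outer loop
   vertex 3.3 4.8 1.5
   vertex 1.5 4.2 3.7
   vertex 3.8 4.9 1.8
  endloop
 endfacet
 facet normal -0.741 0.473 -0.477
  outer loop
   vertex 3.3 4.8 1.5
   vertex 1.9 1.6 0.5
   vertex 1.5 4.2 3.7
  endloop
 endfacet
 facet normal -0.356 0.447 0.821
  outer loop
   vertex 1.9 3.6 4.2
   vertex 4.5 4.2 5.0
   vertex 1.5 4.2 3.7
  endloop
 endfacet
 facet normal -0.886 -0.289 0.362
  outer loop
   vertex 1.9 3.6 4.2
   vertex 1.5 4.2 3.7
   vertex 1.8 1.4 2.2
  endloop
 endfacet
 facet normal -0.073 -0.669 0.740
  outer loop
   vertex 1.9 3.6 4.2
   vertex 1.8 1.4 2.2
   vertex 4.5 4.2 5.0
  endloop
 endfacet
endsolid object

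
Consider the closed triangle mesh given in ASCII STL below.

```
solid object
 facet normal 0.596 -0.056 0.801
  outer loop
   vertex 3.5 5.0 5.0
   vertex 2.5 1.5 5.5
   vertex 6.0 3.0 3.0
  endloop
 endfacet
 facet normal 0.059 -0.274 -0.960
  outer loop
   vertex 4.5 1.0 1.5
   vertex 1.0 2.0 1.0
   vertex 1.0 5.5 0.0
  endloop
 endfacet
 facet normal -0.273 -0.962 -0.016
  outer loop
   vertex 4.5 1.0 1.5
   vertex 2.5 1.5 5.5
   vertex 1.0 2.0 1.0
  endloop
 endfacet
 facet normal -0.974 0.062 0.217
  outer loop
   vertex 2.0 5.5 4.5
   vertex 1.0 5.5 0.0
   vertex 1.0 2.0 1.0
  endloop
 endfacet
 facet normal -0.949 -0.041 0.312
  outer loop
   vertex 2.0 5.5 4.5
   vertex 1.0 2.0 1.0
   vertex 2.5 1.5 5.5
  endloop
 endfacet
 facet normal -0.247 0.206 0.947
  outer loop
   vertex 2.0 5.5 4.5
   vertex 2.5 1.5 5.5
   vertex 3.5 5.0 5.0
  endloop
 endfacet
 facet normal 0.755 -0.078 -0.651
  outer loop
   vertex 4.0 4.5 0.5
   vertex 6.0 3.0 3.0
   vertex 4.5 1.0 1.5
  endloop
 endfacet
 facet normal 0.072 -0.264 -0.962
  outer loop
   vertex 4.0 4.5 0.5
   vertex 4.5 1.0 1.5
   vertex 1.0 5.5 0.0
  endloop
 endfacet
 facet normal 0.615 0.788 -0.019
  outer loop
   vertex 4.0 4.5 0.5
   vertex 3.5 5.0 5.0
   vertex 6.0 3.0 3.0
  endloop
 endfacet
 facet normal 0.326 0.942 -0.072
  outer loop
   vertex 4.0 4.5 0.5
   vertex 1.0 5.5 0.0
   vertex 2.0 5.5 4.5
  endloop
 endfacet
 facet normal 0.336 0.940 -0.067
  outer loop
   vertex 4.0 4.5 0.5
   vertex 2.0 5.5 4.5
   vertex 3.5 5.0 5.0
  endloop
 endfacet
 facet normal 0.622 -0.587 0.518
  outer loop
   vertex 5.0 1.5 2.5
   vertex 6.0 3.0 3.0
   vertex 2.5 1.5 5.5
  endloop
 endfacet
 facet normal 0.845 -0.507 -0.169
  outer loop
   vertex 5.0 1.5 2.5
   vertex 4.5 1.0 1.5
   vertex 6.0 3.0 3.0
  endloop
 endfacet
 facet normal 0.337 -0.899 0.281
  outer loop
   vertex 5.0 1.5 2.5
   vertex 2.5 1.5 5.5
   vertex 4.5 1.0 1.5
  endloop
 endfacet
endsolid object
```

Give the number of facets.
14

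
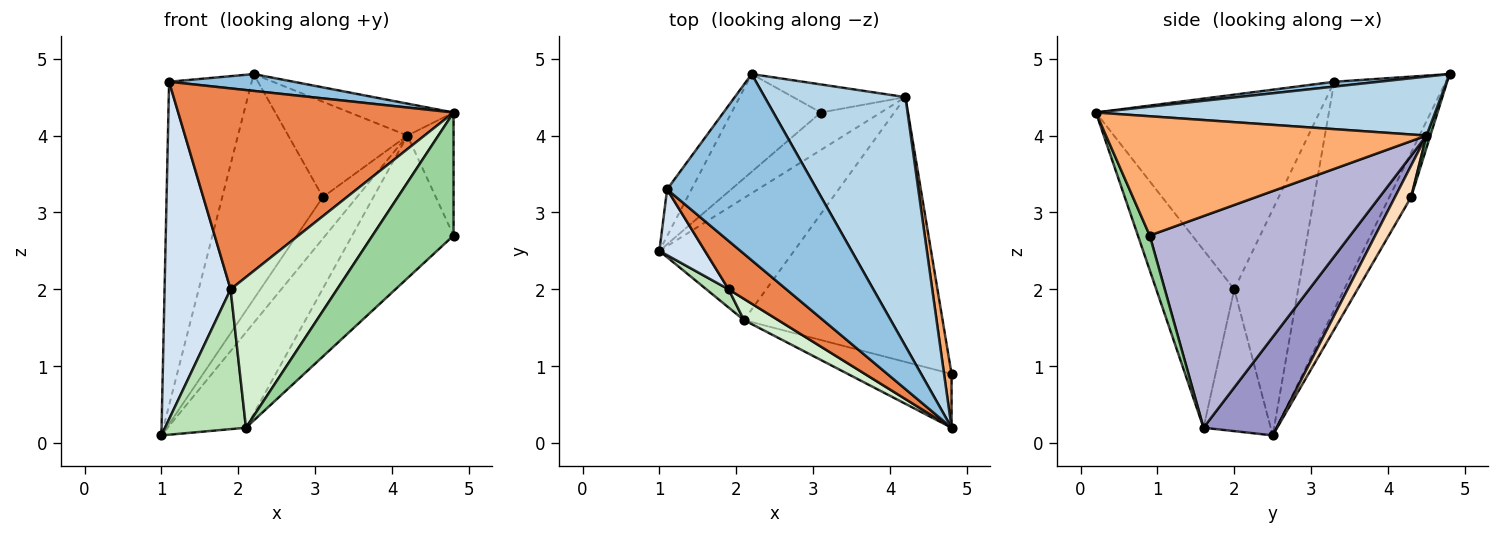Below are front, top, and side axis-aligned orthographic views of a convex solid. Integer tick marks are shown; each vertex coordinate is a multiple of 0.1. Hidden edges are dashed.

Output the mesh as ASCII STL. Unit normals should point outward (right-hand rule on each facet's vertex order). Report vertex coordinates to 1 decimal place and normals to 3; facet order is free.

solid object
 facet normal -0.801 0.593 -0.086
  outer loop
   vertex 1.1 3.3 4.7
   vertex 2.2 4.8 4.8
   vertex 1.0 2.5 0.1
  endloop
 endfacet
 facet normal 0.032 -0.090 0.995
  outer loop
   vertex 1.1 3.3 4.7
   vertex 4.8 0.2 4.3
   vertex 2.2 4.8 4.8
  endloop
 endfacet
 facet normal 0.384 0.117 0.916
  outer loop
   vertex 4.2 4.5 4.0
   vertex 2.2 4.8 4.8
   vertex 4.8 0.2 4.3
  endloop
 endfacet
 facet normal -0.688 -0.712 0.139
  outer loop
   vertex 1.9 2.0 2.0
   vertex 1.1 3.3 4.7
   vertex 1.0 2.5 0.1
  endloop
 endfacet
 facet normal -0.620 -0.763 0.184
  outer loop
   vertex 1.9 2.0 2.0
   vertex 4.8 0.2 4.3
   vertex 1.1 3.3 4.7
  endloop
 endfacet
 facet normal 0.988 0.142 0.062
  outer loop
   vertex 4.8 0.9 2.7
   vertex 4.2 4.5 4.0
   vertex 4.8 0.2 4.3
  endloop
 endfacet
 facet normal -0.195 0.900 -0.391
  outer loop
   vertex 3.1 4.3 3.2
   vertex 1.0 2.5 0.1
   vertex 2.2 4.8 4.8
  endloop
 endfacet
 facet normal 0.332 0.701 -0.632
  outer loop
   vertex 3.1 4.3 3.2
   vertex 4.2 4.5 4.0
   vertex 1.0 2.5 0.1
  endloop
 endfacet
 facet normal 0.031 0.959 -0.282
  outer loop
   vertex 3.1 4.3 3.2
   vertex 2.2 4.8 4.8
   vertex 4.2 4.5 4.0
  endloop
 endfacet
 facet normal 0.132 -0.908 -0.397
  outer loop
   vertex 2.1 1.6 0.2
   vertex 4.8 0.9 2.7
   vertex 4.8 0.2 4.3
  endloop
 endfacet
 facet normal -0.635 -0.766 0.100
  outer loop
   vertex 2.1 1.6 0.2
   vertex 1.9 2.0 2.0
   vertex 1.0 2.5 0.1
  endloop
 endfacet
 facet normal -0.587 -0.802 0.113
  outer loop
   vertex 2.1 1.6 0.2
   vertex 4.8 0.2 4.3
   vertex 1.9 2.0 2.0
  endloop
 endfacet
 facet normal 0.499 0.534 -0.683
  outer loop
   vertex 2.1 1.6 0.2
   vertex 1.0 2.5 0.1
   vertex 4.2 4.5 4.0
  endloop
 endfacet
 facet normal 0.684 0.346 -0.642
  outer loop
   vertex 2.1 1.6 0.2
   vertex 4.2 4.5 4.0
   vertex 4.8 0.9 2.7
  endloop
 endfacet
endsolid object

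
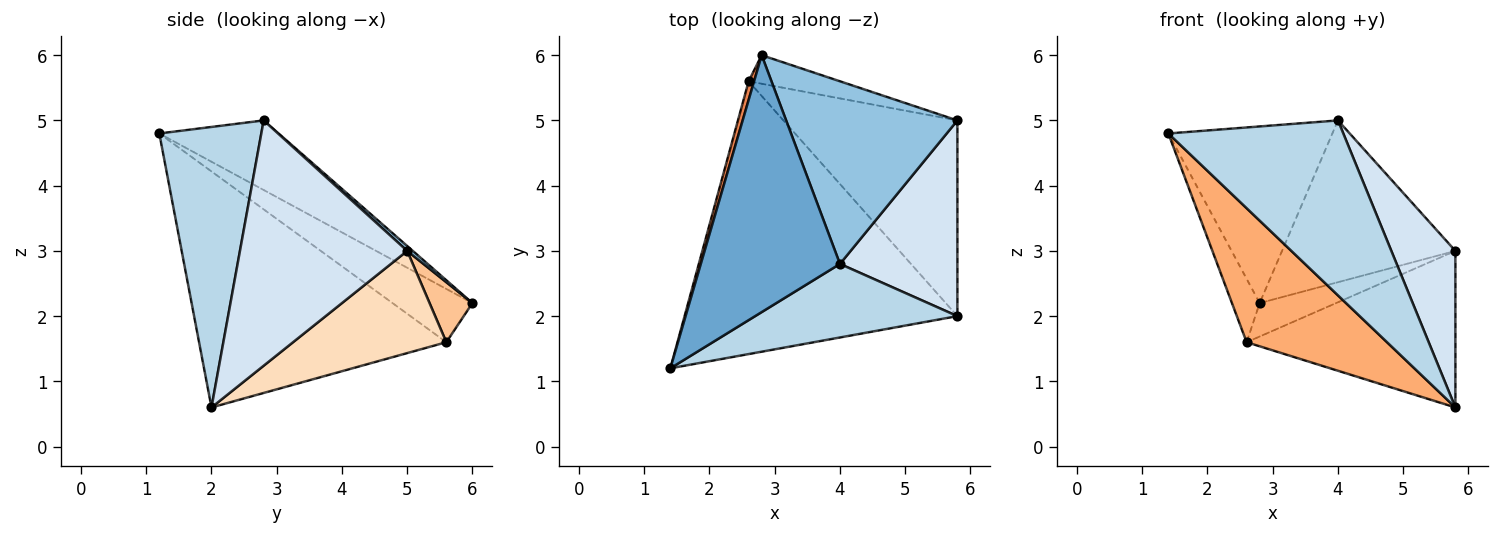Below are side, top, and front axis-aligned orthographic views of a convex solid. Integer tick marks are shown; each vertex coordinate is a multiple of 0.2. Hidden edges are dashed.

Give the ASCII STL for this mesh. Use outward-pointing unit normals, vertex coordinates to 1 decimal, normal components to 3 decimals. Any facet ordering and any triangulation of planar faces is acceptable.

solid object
 facet normal -0.381 0.524 0.762
  outer loop
   vertex 4.0 2.8 5.0
   vertex 2.8 6.0 2.2
   vertex 1.4 1.2 4.8
  endloop
 endfacet
 facet normal 0.021 0.663 0.748
  outer loop
   vertex 4.0 2.8 5.0
   vertex 5.8 5.0 3.0
   vertex 2.8 6.0 2.2
  endloop
 endfacet
 facet normal 0.473 -0.812 0.341
  outer loop
   vertex 4.0 2.8 5.0
   vertex 1.4 1.2 4.8
   vertex 5.8 2.0 0.6
  endloop
 endfacet
 facet normal 0.853 -0.327 0.408
  outer loop
   vertex 4.0 2.8 5.0
   vertex 5.8 2.0 0.6
   vertex 5.8 5.0 3.0
  endloop
 endfacet
 facet normal -0.940 0.326 0.096
  outer loop
   vertex 2.6 5.6 1.6
   vertex 1.4 1.2 4.8
   vertex 2.8 6.0 2.2
  endloop
 endfacet
 facet normal -0.613 -0.348 -0.709
  outer loop
   vertex 2.6 5.6 1.6
   vertex 5.8 2.0 0.6
   vertex 1.4 1.2 4.8
  endloop
 endfacet
 facet normal 0.392 0.700 -0.597
  outer loop
   vertex 2.6 5.6 1.6
   vertex 2.8 6.0 2.2
   vertex 5.8 5.0 3.0
  endloop
 endfacet
 facet normal 0.417 0.568 -0.710
  outer loop
   vertex 2.6 5.6 1.6
   vertex 5.8 5.0 3.0
   vertex 5.8 2.0 0.6
  endloop
 endfacet
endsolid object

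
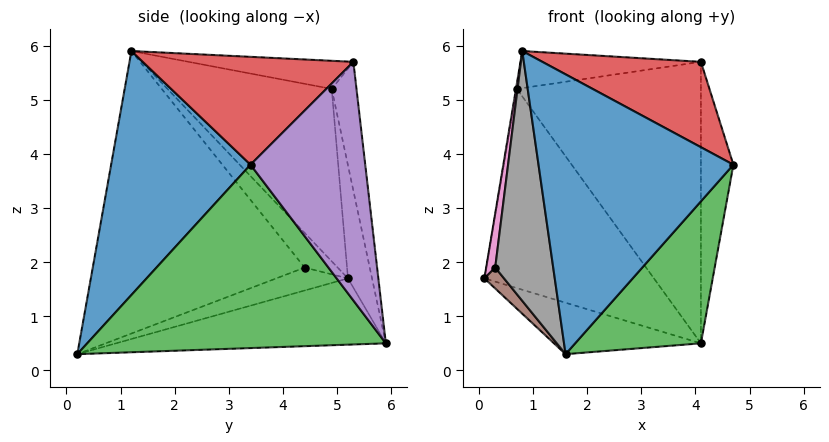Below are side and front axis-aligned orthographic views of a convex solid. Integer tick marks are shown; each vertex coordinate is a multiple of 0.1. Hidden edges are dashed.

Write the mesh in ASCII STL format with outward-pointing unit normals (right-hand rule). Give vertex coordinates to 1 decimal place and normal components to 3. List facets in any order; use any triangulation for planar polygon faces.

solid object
 facet normal 0.567 -0.793 0.223
  outer loop
   vertex 0.8 1.2 5.9
   vertex 1.6 0.2 0.3
   vertex 4.7 3.4 3.8
  endloop
 endfacet
 facet normal -0.310 0.169 -0.936
  outer loop
   vertex 4.1 5.9 0.5
   vertex 1.6 0.2 0.3
   vertex 0.1 5.2 1.7
  endloop
 endfacet
 facet normal 0.837 -0.352 -0.419
  outer loop
   vertex 4.1 5.9 0.5
   vertex 4.7 3.4 3.8
   vertex 1.6 0.2 0.3
  endloop
 endfacet
 facet normal 0.608 -0.457 0.649
  outer loop
   vertex 4.1 5.3 5.7
   vertex 0.8 1.2 5.9
   vertex 4.7 3.4 3.8
  endloop
 endfacet
 facet normal 0.962 0.272 0.031
  outer loop
   vertex 4.1 5.3 5.7
   vertex 4.7 3.4 3.8
   vertex 4.1 5.9 0.5
  endloop
 endfacet
 facet normal -0.961 -0.263 -0.091
  outer loop
   vertex 0.3 4.4 1.9
   vertex 0.1 5.2 1.7
   vertex 1.6 0.2 0.3
  endloop
 endfacet
 facet normal -0.961 -0.263 -0.090
  outer loop
   vertex 0.3 4.4 1.9
   vertex 0.8 1.2 5.9
   vertex 0.1 5.2 1.7
  endloop
 endfacet
 facet normal -0.961 -0.263 -0.090
  outer loop
   vertex 0.3 4.4 1.9
   vertex 1.6 0.2 0.3
   vertex 0.8 1.2 5.9
  endloop
 endfacet
 facet normal -0.140 0.984 0.108
  outer loop
   vertex 0.7 4.9 5.2
   vertex 4.1 5.9 0.5
   vertex 0.1 5.2 1.7
  endloop
 endfacet
 facet normal -0.133 0.985 0.114
  outer loop
   vertex 0.7 4.9 5.2
   vertex 4.1 5.3 5.7
   vertex 4.1 5.9 0.5
  endloop
 endfacet
 facet normal -0.986 0.005 0.169
  outer loop
   vertex 0.7 4.9 5.2
   vertex 0.1 5.2 1.7
   vertex 0.8 1.2 5.9
  endloop
 endfacet
 facet normal -0.164 0.179 0.970
  outer loop
   vertex 0.7 4.9 5.2
   vertex 0.8 1.2 5.9
   vertex 4.1 5.3 5.7
  endloop
 endfacet
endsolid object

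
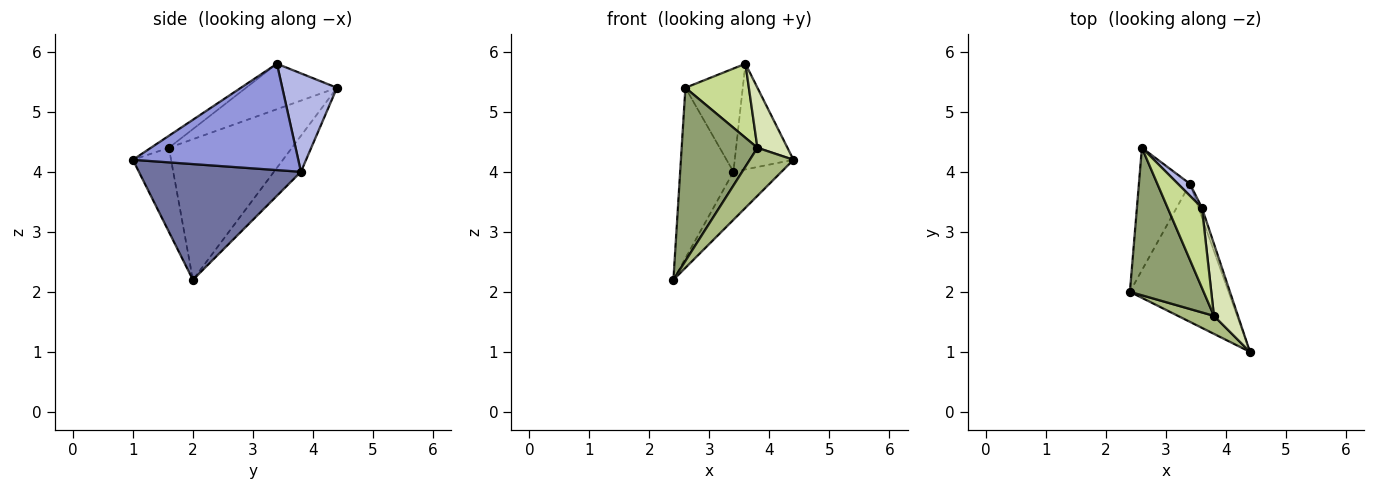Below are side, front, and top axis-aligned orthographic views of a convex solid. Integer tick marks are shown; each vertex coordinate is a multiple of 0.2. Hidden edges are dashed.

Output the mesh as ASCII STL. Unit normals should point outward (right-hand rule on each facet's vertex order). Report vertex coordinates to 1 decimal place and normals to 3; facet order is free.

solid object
 facet normal 0.743 0.220 -0.633
  outer loop
   vertex 3.4 3.8 4.0
   vertex 4.4 1.0 4.2
   vertex 2.4 2.0 2.2
  endloop
 endfacet
 facet normal -0.381 0.751 -0.539
  outer loop
   vertex 3.4 3.8 4.0
   vertex 2.4 2.0 2.2
   vertex 2.6 4.4 5.4
  endloop
 endfacet
 facet normal 0.942 0.334 -0.030
  outer loop
   vertex 3.6 3.4 5.8
   vertex 4.4 1.0 4.2
   vertex 3.4 3.8 4.0
  endloop
 endfacet
 facet normal 0.688 0.721 0.084
  outer loop
   vertex 3.6 3.4 5.8
   vertex 3.4 3.8 4.0
   vertex 2.6 4.4 5.4
  endloop
 endfacet
 facet normal -0.777 -0.479 0.408
  outer loop
   vertex 3.8 1.6 4.4
   vertex 2.6 4.4 5.4
   vertex 2.4 2.0 2.2
  endloop
 endfacet
 facet normal -0.634 -0.724 0.272
  outer loop
   vertex 3.8 1.6 4.4
   vertex 2.4 2.0 2.2
   vertex 4.4 1.0 4.2
  endloop
 endfacet
 facet normal -0.697 -0.487 0.526
  outer loop
   vertex 3.8 1.6 4.4
   vertex 3.6 3.4 5.8
   vertex 2.6 4.4 5.4
  endloop
 endfacet
 facet normal -0.359 -0.598 0.717
  outer loop
   vertex 3.8 1.6 4.4
   vertex 4.4 1.0 4.2
   vertex 3.6 3.4 5.8
  endloop
 endfacet
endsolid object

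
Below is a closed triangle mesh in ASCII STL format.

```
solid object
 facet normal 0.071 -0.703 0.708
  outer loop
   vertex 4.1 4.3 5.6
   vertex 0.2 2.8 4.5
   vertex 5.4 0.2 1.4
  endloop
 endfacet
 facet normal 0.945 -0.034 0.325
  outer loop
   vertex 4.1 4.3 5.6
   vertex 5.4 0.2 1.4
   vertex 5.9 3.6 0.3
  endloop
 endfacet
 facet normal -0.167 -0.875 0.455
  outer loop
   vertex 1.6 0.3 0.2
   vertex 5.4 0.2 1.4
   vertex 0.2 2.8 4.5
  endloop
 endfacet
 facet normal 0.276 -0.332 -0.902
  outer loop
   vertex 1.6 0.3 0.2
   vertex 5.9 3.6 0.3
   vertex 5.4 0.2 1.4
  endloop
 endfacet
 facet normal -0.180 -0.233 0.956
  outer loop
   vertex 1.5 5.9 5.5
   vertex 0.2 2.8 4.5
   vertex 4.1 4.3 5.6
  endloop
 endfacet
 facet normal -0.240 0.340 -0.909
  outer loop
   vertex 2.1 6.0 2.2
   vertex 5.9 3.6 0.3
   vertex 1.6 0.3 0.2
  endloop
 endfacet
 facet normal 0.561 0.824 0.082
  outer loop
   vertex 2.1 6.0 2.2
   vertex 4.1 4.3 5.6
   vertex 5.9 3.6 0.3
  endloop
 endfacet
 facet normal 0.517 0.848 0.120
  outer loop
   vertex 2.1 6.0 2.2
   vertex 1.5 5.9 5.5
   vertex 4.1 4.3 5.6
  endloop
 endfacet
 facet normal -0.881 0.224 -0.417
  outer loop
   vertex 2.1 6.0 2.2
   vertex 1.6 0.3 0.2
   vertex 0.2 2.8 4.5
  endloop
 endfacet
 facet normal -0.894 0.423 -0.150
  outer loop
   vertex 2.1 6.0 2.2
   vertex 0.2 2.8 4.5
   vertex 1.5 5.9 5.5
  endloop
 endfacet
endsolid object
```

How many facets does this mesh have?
10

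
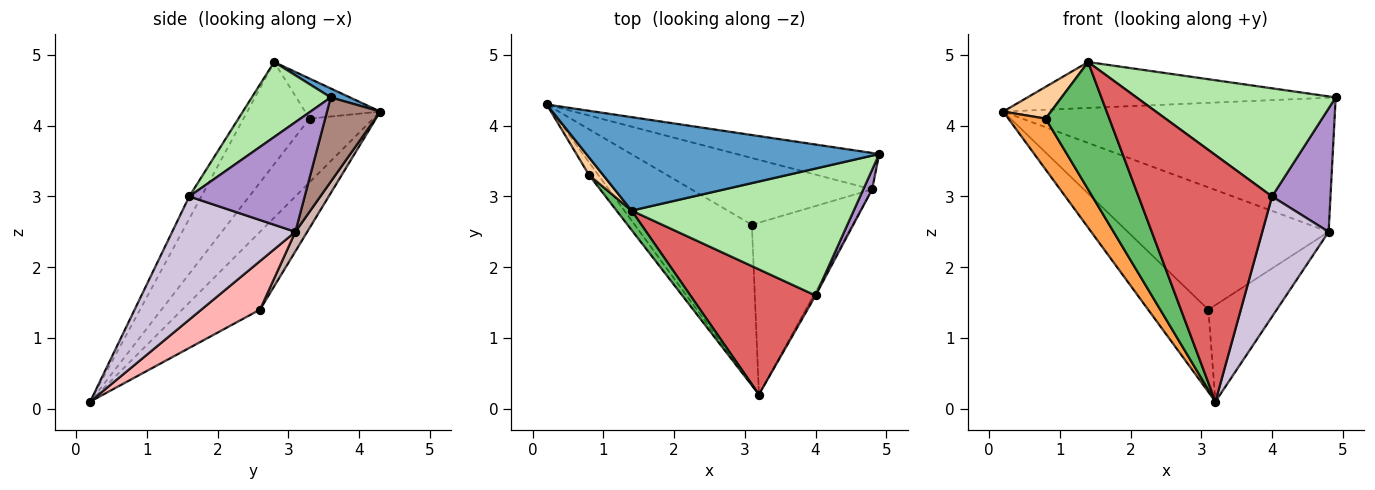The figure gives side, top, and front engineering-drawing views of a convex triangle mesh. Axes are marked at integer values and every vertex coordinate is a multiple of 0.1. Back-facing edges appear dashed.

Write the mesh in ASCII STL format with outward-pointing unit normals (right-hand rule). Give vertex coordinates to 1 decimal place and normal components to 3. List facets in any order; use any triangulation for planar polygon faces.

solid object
 facet normal 0.027 0.441 0.897
  outer loop
   vertex 1.4 2.8 4.9
   vertex 4.9 3.6 4.4
   vertex 0.2 4.3 4.2
  endloop
 endfacet
 facet normal -0.509 0.394 -0.766
  outer loop
   vertex 3.1 2.6 1.4
   vertex 3.2 0.2 0.1
   vertex 0.2 4.3 4.2
  endloop
 endfacet
 facet normal -0.856 -0.501 -0.125
  outer loop
   vertex 0.8 3.3 4.1
   vertex 0.2 4.3 4.2
   vertex 3.2 0.2 0.1
  endloop
 endfacet
 facet normal -0.809 -0.514 0.286
  outer loop
   vertex 0.8 3.3 4.1
   vertex 1.4 2.8 4.9
   vertex 0.2 4.3 4.2
  endloop
 endfacet
 facet normal -0.716 -0.690 0.105
  outer loop
   vertex 0.8 3.3 4.1
   vertex 3.2 0.2 0.1
   vertex 1.4 2.8 4.9
  endloop
 endfacet
 facet normal 0.249 -0.628 0.737
  outer loop
   vertex 4.0 1.6 3.0
   vertex 4.9 3.6 4.4
   vertex 1.4 2.8 4.9
  endloop
 endfacet
 facet normal -0.080 -0.889 0.451
  outer loop
   vertex 4.0 1.6 3.0
   vertex 1.4 2.8 4.9
   vertex 3.2 0.2 0.1
  endloop
 endfacet
 facet normal 0.387 0.452 -0.804
  outer loop
   vertex 4.8 3.1 2.5
   vertex 3.2 0.2 0.1
   vertex 3.1 2.6 1.4
  endloop
 endfacet
 facet normal 0.890 -0.451 0.072
  outer loop
   vertex 4.8 3.1 2.5
   vertex 4.9 3.6 4.4
   vertex 4.0 1.6 3.0
  endloop
 endfacet
 facet normal 0.880 -0.474 -0.014
  outer loop
   vertex 4.8 3.1 2.5
   vertex 4.0 1.6 3.0
   vertex 3.2 0.2 0.1
  endloop
 endfacet
 facet normal 0.153 0.954 -0.259
  outer loop
   vertex 4.8 3.1 2.5
   vertex 0.2 4.3 4.2
   vertex 4.9 3.6 4.4
  endloop
 endfacet
 facet normal 0.052 0.877 -0.479
  outer loop
   vertex 4.8 3.1 2.5
   vertex 3.1 2.6 1.4
   vertex 0.2 4.3 4.2
  endloop
 endfacet
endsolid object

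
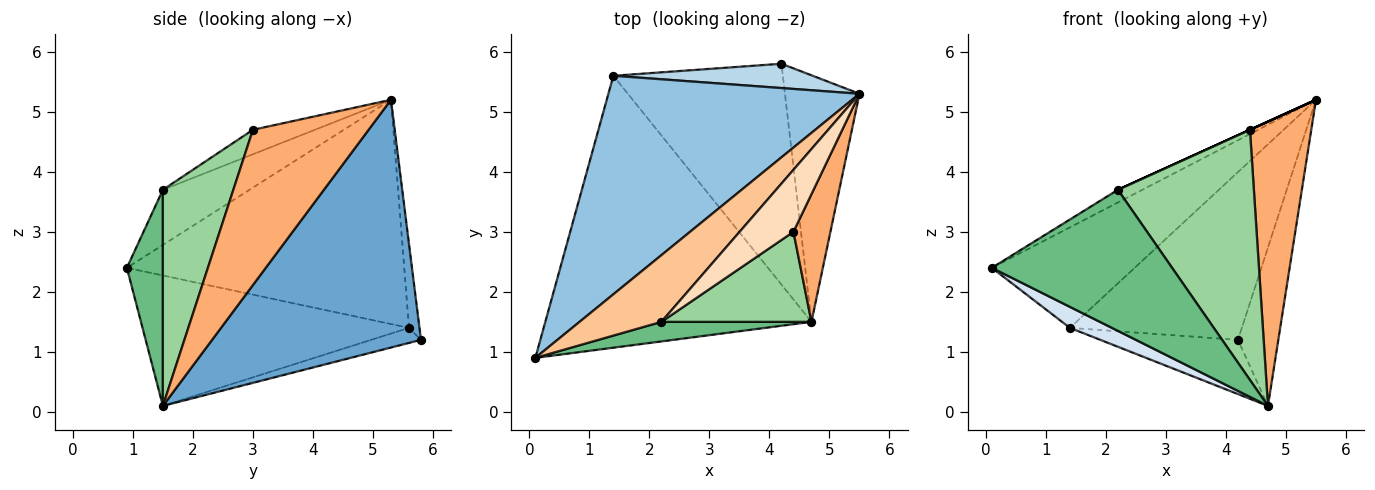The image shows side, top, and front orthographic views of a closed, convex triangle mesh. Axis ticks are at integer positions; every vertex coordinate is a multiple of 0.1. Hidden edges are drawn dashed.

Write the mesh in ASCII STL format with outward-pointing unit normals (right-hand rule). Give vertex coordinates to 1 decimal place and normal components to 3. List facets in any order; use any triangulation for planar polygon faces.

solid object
 facet normal 0.942 0.182 -0.283
  outer loop
   vertex 4.2 5.8 1.2
   vertex 5.5 5.3 5.2
   vertex 4.7 1.5 0.1
  endloop
 endfacet
 facet normal -0.630 0.324 0.705
  outer loop
   vertex 1.4 5.6 1.4
   vertex 0.1 0.9 2.4
   vertex 5.5 5.3 5.2
  endloop
 endfacet
 facet normal -0.060 0.988 0.143
  outer loop
   vertex 1.4 5.6 1.4
   vertex 5.5 5.3 5.2
   vertex 4.2 5.8 1.2
  endloop
 endfacet
 facet normal -0.439 -0.069 -0.896
  outer loop
   vertex 1.4 5.6 1.4
   vertex 4.7 1.5 0.1
   vertex 0.1 0.9 2.4
  endloop
 endfacet
 facet normal -0.086 0.238 -0.968
  outer loop
   vertex 1.4 5.6 1.4
   vertex 4.2 5.8 1.2
   vertex 4.7 1.5 0.1
  endloop
 endfacet
 facet normal 0.865 -0.458 0.206
  outer loop
   vertex 4.4 3.0 4.7
   vertex 4.7 1.5 0.1
   vertex 5.5 5.3 5.2
  endloop
 endfacet
 facet normal -0.552 0.156 0.819
  outer loop
   vertex 2.2 1.5 3.7
   vertex 5.5 5.3 5.2
   vertex 0.1 0.9 2.4
  endloop
 endfacet
 facet normal -0.414 0.000 0.910
  outer loop
   vertex 2.2 1.5 3.7
   vertex 4.4 3.0 4.7
   vertex 5.5 5.3 5.2
  endloop
 endfacet
 facet normal 0.194 -0.972 0.135
  outer loop
   vertex 2.2 1.5 3.7
   vertex 0.1 0.9 2.4
   vertex 4.7 1.5 0.1
  endloop
 endfacet
 facet normal 0.438 -0.846 0.304
  outer loop
   vertex 2.2 1.5 3.7
   vertex 4.7 1.5 0.1
   vertex 4.4 3.0 4.7
  endloop
 endfacet
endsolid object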